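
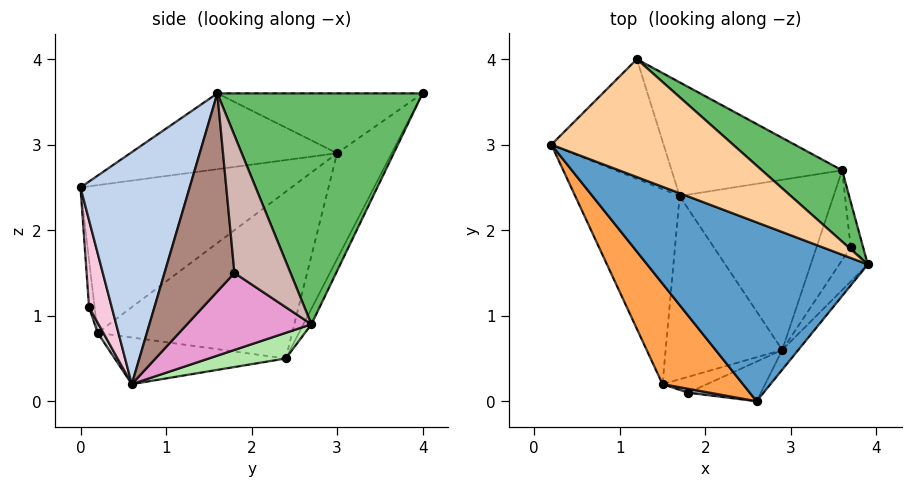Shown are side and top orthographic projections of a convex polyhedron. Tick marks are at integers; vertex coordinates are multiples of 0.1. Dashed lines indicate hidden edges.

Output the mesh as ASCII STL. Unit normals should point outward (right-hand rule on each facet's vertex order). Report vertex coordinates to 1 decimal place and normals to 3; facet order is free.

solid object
 facet normal -0.303 -0.360 0.882
  outer loop
   vertex 2.6 0.0 2.5
   vertex 3.9 1.6 3.6
   vertex 0.2 3.0 2.9
  endloop
 endfacet
 facet normal 0.793 -0.607 -0.055
  outer loop
   vertex 2.9 0.6 0.2
   vertex 3.9 1.6 3.6
   vertex 2.6 0.0 2.5
  endloop
 endfacet
 facet normal -0.697 -0.608 0.380
  outer loop
   vertex 1.5 0.2 0.8
   vertex 2.6 0.0 2.5
   vertex 0.2 3.0 2.9
  endloop
 endfacet
 facet normal -0.295 -0.332 0.896
  outer loop
   vertex 1.2 4.0 3.6
   vertex 0.2 3.0 2.9
   vertex 3.9 1.6 3.6
  endloop
 endfacet
 facet normal 0.647 0.728 0.225
  outer loop
   vertex 1.2 4.0 3.6
   vertex 3.9 1.6 3.6
   vertex 3.6 2.7 0.9
  endloop
 endfacet
 facet normal 0.159 0.264 -0.951
  outer loop
   vertex 1.7 2.4 0.5
   vertex 3.6 2.7 0.9
   vertex 2.9 0.6 0.2
  endloop
 endfacet
 facet normal -0.847 0.005 -0.531
  outer loop
   vertex 1.7 2.4 0.5
   vertex 1.5 0.2 0.8
   vertex 0.2 3.0 2.9
  endloop
 endfacet
 facet normal -0.370 -0.092 -0.925
  outer loop
   vertex 1.7 2.4 0.5
   vertex 2.9 0.6 0.2
   vertex 1.5 0.2 0.8
  endloop
 endfacet
 facet normal -0.440 0.767 -0.467
  outer loop
   vertex 1.7 2.4 0.5
   vertex 0.2 3.0 2.9
   vertex 1.2 4.0 3.6
  endloop
 endfacet
 facet normal -0.042 0.885 -0.464
  outer loop
   vertex 1.7 2.4 0.5
   vertex 1.2 4.0 3.6
   vertex 3.6 2.7 0.9
  endloop
 endfacet
 facet normal 0.883 -0.451 -0.127
  outer loop
   vertex 3.7 1.8 1.5
   vertex 3.9 1.6 3.6
   vertex 2.9 0.6 0.2
  endloop
 endfacet
 facet normal 0.995 0.051 -0.090
  outer loop
   vertex 3.7 1.8 1.5
   vertex 3.6 2.7 0.9
   vertex 3.9 1.6 3.6
  endloop
 endfacet
 facet normal 0.901 -0.167 -0.400
  outer loop
   vertex 3.7 1.8 1.5
   vertex 2.9 0.6 0.2
   vertex 3.6 2.7 0.9
  endloop
 endfacet
 facet normal 0.255 -0.943 -0.213
  outer loop
   vertex 1.8 0.1 1.1
   vertex 2.9 0.6 0.2
   vertex 2.6 0.0 2.5
  endloop
 endfacet
 facet normal -0.507 -0.830 0.231
  outer loop
   vertex 1.8 0.1 1.1
   vertex 2.6 0.0 2.5
   vertex 1.5 0.2 0.8
  endloop
 endfacet
 facet normal 0.091 -0.914 -0.396
  outer loop
   vertex 1.8 0.1 1.1
   vertex 1.5 0.2 0.8
   vertex 2.9 0.6 0.2
  endloop
 endfacet
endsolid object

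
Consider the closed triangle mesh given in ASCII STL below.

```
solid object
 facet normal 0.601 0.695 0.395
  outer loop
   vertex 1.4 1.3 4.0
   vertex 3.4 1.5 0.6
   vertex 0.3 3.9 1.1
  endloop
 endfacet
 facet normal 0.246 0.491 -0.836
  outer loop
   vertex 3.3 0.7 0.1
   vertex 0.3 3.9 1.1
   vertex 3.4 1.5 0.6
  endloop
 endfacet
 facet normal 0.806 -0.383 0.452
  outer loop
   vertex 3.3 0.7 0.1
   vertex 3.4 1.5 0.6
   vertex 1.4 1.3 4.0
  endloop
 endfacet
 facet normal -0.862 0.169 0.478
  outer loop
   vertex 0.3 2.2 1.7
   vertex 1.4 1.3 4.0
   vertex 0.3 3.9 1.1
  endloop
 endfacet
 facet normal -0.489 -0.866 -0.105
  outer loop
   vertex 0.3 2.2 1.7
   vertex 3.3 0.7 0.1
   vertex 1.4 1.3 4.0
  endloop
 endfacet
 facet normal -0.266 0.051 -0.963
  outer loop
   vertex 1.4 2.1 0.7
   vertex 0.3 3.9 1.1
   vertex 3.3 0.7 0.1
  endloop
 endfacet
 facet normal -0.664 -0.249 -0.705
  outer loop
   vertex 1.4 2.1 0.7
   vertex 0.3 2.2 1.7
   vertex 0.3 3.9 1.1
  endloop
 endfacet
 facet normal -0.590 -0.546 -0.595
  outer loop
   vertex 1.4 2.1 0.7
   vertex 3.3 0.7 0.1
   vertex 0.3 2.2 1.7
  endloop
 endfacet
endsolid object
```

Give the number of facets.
8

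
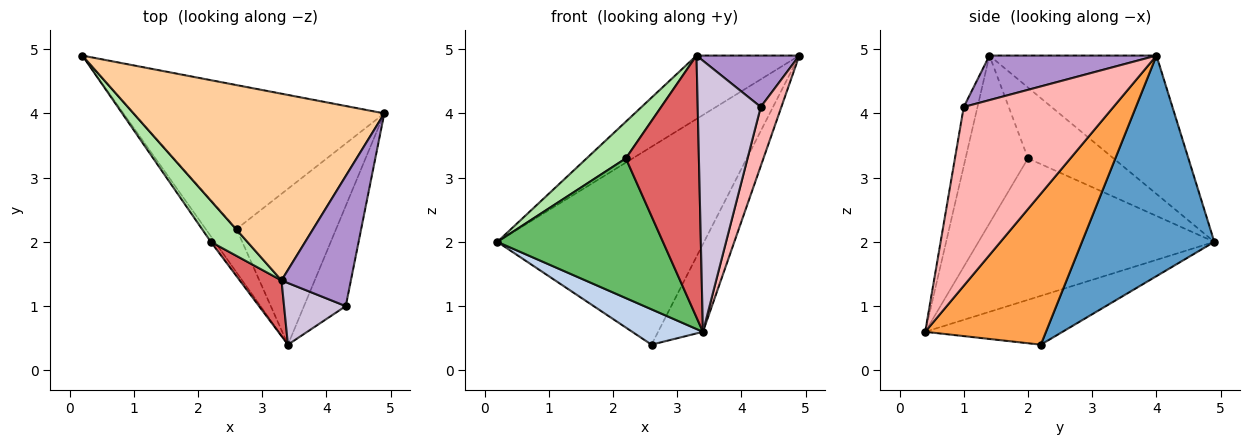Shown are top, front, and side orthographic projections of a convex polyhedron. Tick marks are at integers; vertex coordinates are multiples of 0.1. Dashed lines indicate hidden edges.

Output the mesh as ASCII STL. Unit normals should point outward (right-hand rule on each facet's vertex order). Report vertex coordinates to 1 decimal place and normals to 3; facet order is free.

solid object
 facet normal 0.460 0.718 -0.522
  outer loop
   vertex 2.6 2.2 0.4
   vertex 0.2 4.9 2.0
   vertex 4.9 4.0 4.9
  endloop
 endfacet
 facet normal -0.775 -0.399 -0.490
  outer loop
   vertex 2.6 2.2 0.4
   vertex 3.4 0.4 0.6
   vertex 0.2 4.9 2.0
  endloop
 endfacet
 facet normal 0.797 0.296 -0.526
  outer loop
   vertex 2.6 2.2 0.4
   vertex 4.9 4.0 4.9
   vertex 3.4 0.4 0.6
  endloop
 endfacet
 facet normal -0.463 0.285 0.839
  outer loop
   vertex 3.3 1.4 4.9
   vertex 4.9 4.0 4.9
   vertex 0.2 4.9 2.0
  endloop
 endfacet
 facet normal -0.818 -0.575 -0.023
  outer loop
   vertex 2.2 2.0 3.3
   vertex 0.2 4.9 2.0
   vertex 3.4 0.4 0.6
  endloop
 endfacet
 facet normal -0.823 -0.377 0.424
  outer loop
   vertex 2.2 2.0 3.3
   vertex 3.3 1.4 4.9
   vertex 0.2 4.9 2.0
  endloop
 endfacet
 facet normal -0.641 -0.750 0.160
  outer loop
   vertex 2.2 2.0 3.3
   vertex 3.4 0.4 0.6
   vertex 3.3 1.4 4.9
  endloop
 endfacet
 facet normal 0.965 -0.133 -0.225
  outer loop
   vertex 4.3 1.0 4.1
   vertex 3.4 0.4 0.6
   vertex 4.9 4.0 4.9
  endloop
 endfacet
 facet normal 0.513 -0.315 0.799
  outer loop
   vertex 4.3 1.0 4.1
   vertex 4.9 4.0 4.9
   vertex 3.3 1.4 4.9
  endloop
 endfacet
 facet normal -0.208 -0.954 0.217
  outer loop
   vertex 4.3 1.0 4.1
   vertex 3.3 1.4 4.9
   vertex 3.4 0.4 0.6
  endloop
 endfacet
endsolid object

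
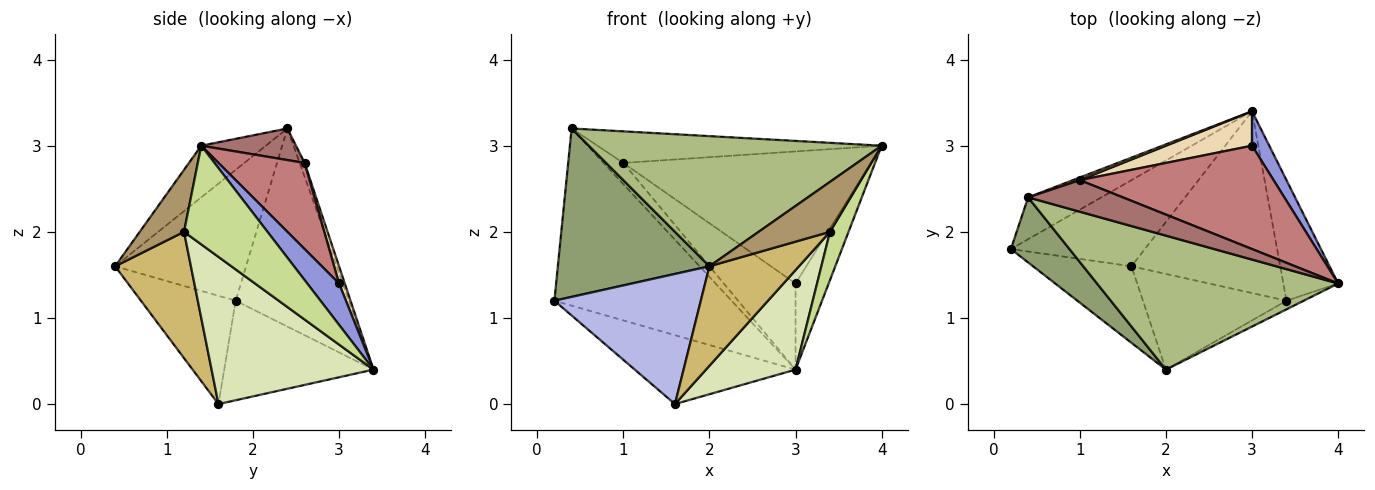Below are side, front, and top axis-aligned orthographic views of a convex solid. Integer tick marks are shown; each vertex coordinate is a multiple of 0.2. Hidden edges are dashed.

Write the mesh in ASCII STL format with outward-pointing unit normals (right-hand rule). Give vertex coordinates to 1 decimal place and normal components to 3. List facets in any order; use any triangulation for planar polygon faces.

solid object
 facet normal -0.528 0.826 -0.195
  outer loop
   vertex 0.4 2.4 3.2
   vertex 3.0 3.4 0.4
   vertex 0.2 1.8 1.2
  endloop
 endfacet
 facet normal -0.502 0.540 -0.675
  outer loop
   vertex 1.6 1.6 0.0
   vertex 0.2 1.8 1.2
   vertex 3.0 3.4 0.4
  endloop
 endfacet
 facet normal 0.665 0.693 0.277
  outer loop
   vertex 3.0 3.0 1.4
   vertex 4.0 1.4 3.0
   vertex 3.0 3.4 0.4
  endloop
 endfacet
 facet normal -0.487 -0.753 -0.443
  outer loop
   vertex 2.0 0.4 1.6
   vertex 0.2 1.8 1.2
   vertex 1.6 1.6 0.0
  endloop
 endfacet
 facet normal -0.627 -0.726 0.281
  outer loop
   vertex 2.0 0.4 1.6
   vertex 0.4 2.4 3.2
   vertex 0.2 1.8 1.2
  endloop
 endfacet
 facet normal -0.152 -0.689 0.709
  outer loop
   vertex 2.0 0.4 1.6
   vertex 4.0 1.4 3.0
   vertex 0.4 2.4 3.2
  endloop
 endfacet
 facet normal 0.858 -0.191 -0.477
  outer loop
   vertex 3.4 1.2 2.0
   vertex 3.0 3.4 0.4
   vertex 4.0 1.4 3.0
  endloop
 endfacet
 facet normal 0.655 -0.363 -0.662
  outer loop
   vertex 3.4 1.2 2.0
   vertex 1.6 1.6 0.0
   vertex 3.0 3.4 0.4
  endloop
 endfacet
 facet normal 0.522 -0.841 -0.145
  outer loop
   vertex 3.4 1.2 2.0
   vertex 4.0 1.4 3.0
   vertex 2.0 0.4 1.6
  endloop
 endfacet
 facet normal 0.521 -0.615 -0.592
  outer loop
   vertex 3.4 1.2 2.0
   vertex 2.0 0.4 1.6
   vertex 1.6 1.6 0.0
  endloop
 endfacet
 facet normal -0.241 0.963 0.120
  outer loop
   vertex 1.0 2.6 2.8
   vertex 3.0 3.4 0.4
   vertex 0.4 2.4 3.2
  endloop
 endfacet
 facet normal 0.074 0.926 0.370
  outer loop
   vertex 1.0 2.6 2.8
   vertex 3.0 3.0 1.4
   vertex 3.0 3.4 0.4
  endloop
 endfacet
 facet normal 0.229 0.688 0.688
  outer loop
   vertex 1.0 2.6 2.8
   vertex 0.4 2.4 3.2
   vertex 4.0 1.4 3.0
  endloop
 endfacet
 facet normal 0.264 0.760 0.594
  outer loop
   vertex 1.0 2.6 2.8
   vertex 4.0 1.4 3.0
   vertex 3.0 3.0 1.4
  endloop
 endfacet
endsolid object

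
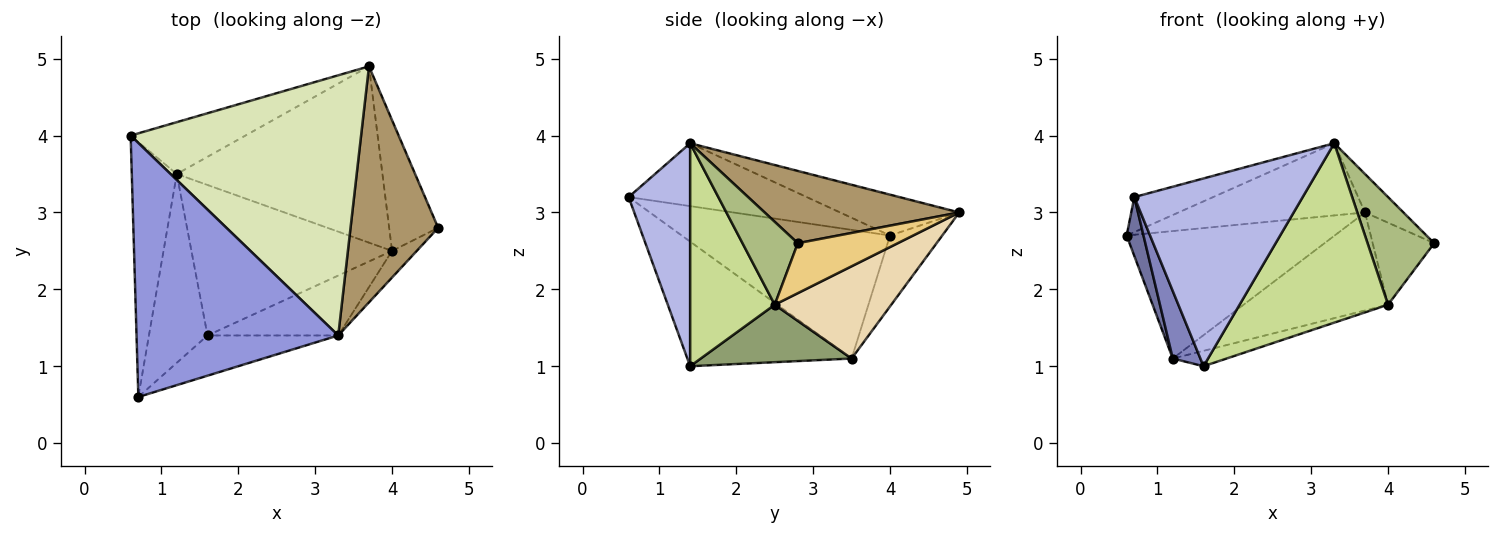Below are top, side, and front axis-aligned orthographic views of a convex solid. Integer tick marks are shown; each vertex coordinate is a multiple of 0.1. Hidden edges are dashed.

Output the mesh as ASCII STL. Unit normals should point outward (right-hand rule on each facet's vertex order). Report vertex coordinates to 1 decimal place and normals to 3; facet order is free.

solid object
 facet normal -0.941 -0.076 -0.329
  outer loop
   vertex 1.2 3.5 1.1
   vertex 0.7 0.6 3.2
   vertex 0.6 4.0 2.7
  endloop
 endfacet
 facet normal -0.895 -0.150 -0.421
  outer loop
   vertex 1.2 3.5 1.1
   vertex 1.6 1.4 1.0
   vertex 0.7 0.6 3.2
  endloop
 endfacet
 facet normal -0.295 0.131 0.947
  outer loop
   vertex 3.3 1.4 3.9
   vertex 0.6 4.0 2.7
   vertex 0.7 0.6 3.2
  endloop
 endfacet
 facet normal 0.336 -0.921 -0.197
  outer loop
   vertex 3.3 1.4 3.9
   vertex 0.7 0.6 3.2
   vertex 1.6 1.4 1.0
  endloop
 endfacet
 facet normal 0.274 0.098 -0.957
  outer loop
   vertex 4.0 2.5 1.8
   vertex 1.6 1.4 1.0
   vertex 1.2 3.5 1.1
  endloop
 endfacet
 facet normal 0.627 -0.756 -0.187
  outer loop
   vertex 4.0 2.5 1.8
   vertex 4.6 2.8 2.6
   vertex 3.3 1.4 3.9
  endloop
 endfacet
 facet normal 0.475 -0.834 -0.279
  outer loop
   vertex 4.0 2.5 1.8
   vertex 3.3 1.4 3.9
   vertex 1.6 1.4 1.0
  endloop
 endfacet
 facet normal -0.168 0.263 0.950
  outer loop
   vertex 3.7 4.9 3.0
   vertex 0.6 4.0 2.7
   vertex 3.3 1.4 3.9
  endloop
 endfacet
 facet normal 0.631 0.125 0.766
  outer loop
   vertex 3.7 4.9 3.0
   vertex 3.3 1.4 3.9
   vertex 4.6 2.8 2.6
  endloop
 endfacet
 facet normal -0.226 0.902 -0.367
  outer loop
   vertex 3.7 4.9 3.0
   vertex 1.2 3.5 1.1
   vertex 0.6 4.0 2.7
  endloop
 endfacet
 facet normal 0.654 0.402 -0.641
  outer loop
   vertex 3.7 4.9 3.0
   vertex 4.6 2.8 2.6
   vertex 4.0 2.5 1.8
  endloop
 endfacet
 facet normal 0.365 0.452 -0.814
  outer loop
   vertex 3.7 4.9 3.0
   vertex 4.0 2.5 1.8
   vertex 1.2 3.5 1.1
  endloop
 endfacet
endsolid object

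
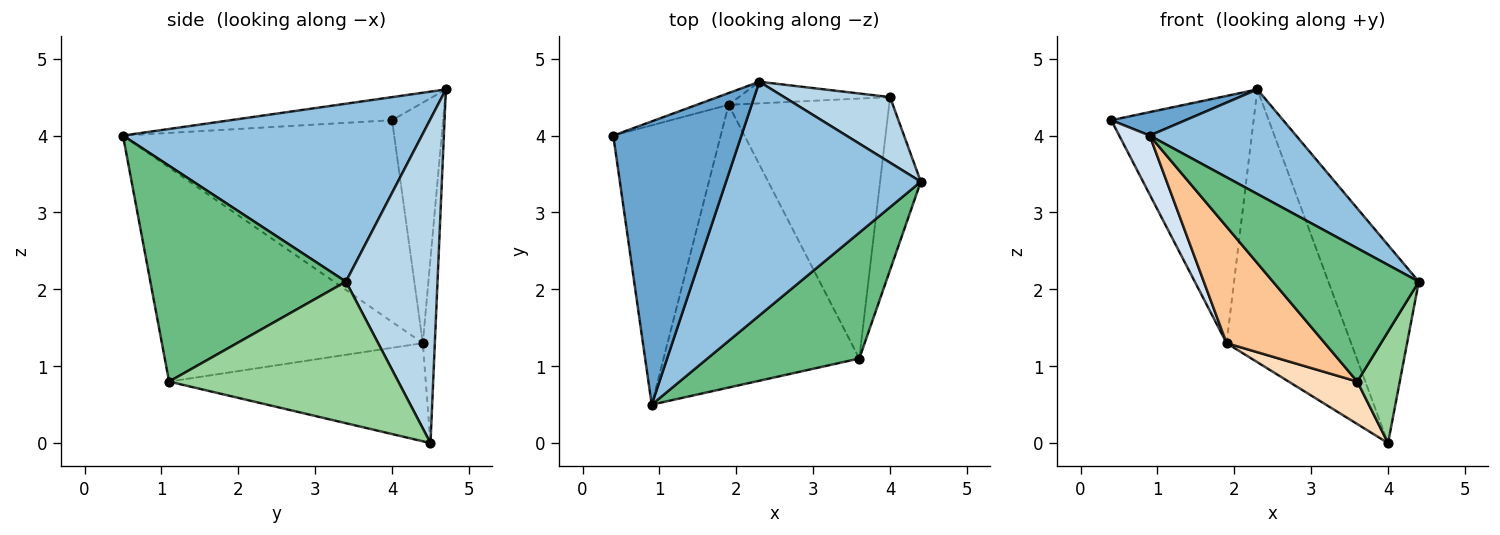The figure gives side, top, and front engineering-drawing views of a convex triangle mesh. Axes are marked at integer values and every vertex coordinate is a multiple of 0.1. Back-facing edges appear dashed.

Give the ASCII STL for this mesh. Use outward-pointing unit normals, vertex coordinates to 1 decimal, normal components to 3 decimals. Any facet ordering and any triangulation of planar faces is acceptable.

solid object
 facet normal -0.177 -0.081 0.981
  outer loop
   vertex 2.3 4.7 4.6
   vertex 0.4 4.0 4.2
   vertex 0.9 0.5 4.0
  endloop
 endfacet
 facet normal 0.640 -0.314 0.701
  outer loop
   vertex 2.3 4.7 4.6
   vertex 0.9 0.5 4.0
   vertex 4.4 3.4 2.1
  endloop
 endfacet
 facet normal 0.693 0.684 0.226
  outer loop
   vertex 2.3 4.7 4.6
   vertex 4.4 3.4 2.1
   vertex 4.0 4.5 0.0
  endloop
 endfacet
 facet normal -0.878 -0.099 -0.468
  outer loop
   vertex 1.9 4.4 1.3
   vertex 0.9 0.5 4.0
   vertex 0.4 4.0 4.2
  endloop
 endfacet
 facet normal -0.337 0.940 -0.045
  outer loop
   vertex 1.9 4.4 1.3
   vertex 0.4 4.0 4.2
   vertex 2.3 4.7 4.6
  endloop
 endfacet
 facet normal -0.096 0.992 -0.079
  outer loop
   vertex 1.9 4.4 1.3
   vertex 2.3 4.7 4.6
   vertex 4.0 4.5 0.0
  endloop
 endfacet
 facet normal -0.711 -0.268 -0.650
  outer loop
   vertex 3.6 1.1 0.8
   vertex 0.9 0.5 4.0
   vertex 1.9 4.4 1.3
  endloop
 endfacet
 facet normal -0.517 -0.138 -0.845
  outer loop
   vertex 3.6 1.1 0.8
   vertex 1.9 4.4 1.3
   vertex 4.0 4.5 0.0
  endloop
 endfacet
 facet normal 0.698 -0.521 0.491
  outer loop
   vertex 3.6 1.1 0.8
   vertex 4.4 3.4 2.1
   vertex 0.9 0.5 4.0
  endloop
 endfacet
 facet normal 0.946 -0.175 -0.272
  outer loop
   vertex 3.6 1.1 0.8
   vertex 4.0 4.5 0.0
   vertex 4.4 3.4 2.1
  endloop
 endfacet
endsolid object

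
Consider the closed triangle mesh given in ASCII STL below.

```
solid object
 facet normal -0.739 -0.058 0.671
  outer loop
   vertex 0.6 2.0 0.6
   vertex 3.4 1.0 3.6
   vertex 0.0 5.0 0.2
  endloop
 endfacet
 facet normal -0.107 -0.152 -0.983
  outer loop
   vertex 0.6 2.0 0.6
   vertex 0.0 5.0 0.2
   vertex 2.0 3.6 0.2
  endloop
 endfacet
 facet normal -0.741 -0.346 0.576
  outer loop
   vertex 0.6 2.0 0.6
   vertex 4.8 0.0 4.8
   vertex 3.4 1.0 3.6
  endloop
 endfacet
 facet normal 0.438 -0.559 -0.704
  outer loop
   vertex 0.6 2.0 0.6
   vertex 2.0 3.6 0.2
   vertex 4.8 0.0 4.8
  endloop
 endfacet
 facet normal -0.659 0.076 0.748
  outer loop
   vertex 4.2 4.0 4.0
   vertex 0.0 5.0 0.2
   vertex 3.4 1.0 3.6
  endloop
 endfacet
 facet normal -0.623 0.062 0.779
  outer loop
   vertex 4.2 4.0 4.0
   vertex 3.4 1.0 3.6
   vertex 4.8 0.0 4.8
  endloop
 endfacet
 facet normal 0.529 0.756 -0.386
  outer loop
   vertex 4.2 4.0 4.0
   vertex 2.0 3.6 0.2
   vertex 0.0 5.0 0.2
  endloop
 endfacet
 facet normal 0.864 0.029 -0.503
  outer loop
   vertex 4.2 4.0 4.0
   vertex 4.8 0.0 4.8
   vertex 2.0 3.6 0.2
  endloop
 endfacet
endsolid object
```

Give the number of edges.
12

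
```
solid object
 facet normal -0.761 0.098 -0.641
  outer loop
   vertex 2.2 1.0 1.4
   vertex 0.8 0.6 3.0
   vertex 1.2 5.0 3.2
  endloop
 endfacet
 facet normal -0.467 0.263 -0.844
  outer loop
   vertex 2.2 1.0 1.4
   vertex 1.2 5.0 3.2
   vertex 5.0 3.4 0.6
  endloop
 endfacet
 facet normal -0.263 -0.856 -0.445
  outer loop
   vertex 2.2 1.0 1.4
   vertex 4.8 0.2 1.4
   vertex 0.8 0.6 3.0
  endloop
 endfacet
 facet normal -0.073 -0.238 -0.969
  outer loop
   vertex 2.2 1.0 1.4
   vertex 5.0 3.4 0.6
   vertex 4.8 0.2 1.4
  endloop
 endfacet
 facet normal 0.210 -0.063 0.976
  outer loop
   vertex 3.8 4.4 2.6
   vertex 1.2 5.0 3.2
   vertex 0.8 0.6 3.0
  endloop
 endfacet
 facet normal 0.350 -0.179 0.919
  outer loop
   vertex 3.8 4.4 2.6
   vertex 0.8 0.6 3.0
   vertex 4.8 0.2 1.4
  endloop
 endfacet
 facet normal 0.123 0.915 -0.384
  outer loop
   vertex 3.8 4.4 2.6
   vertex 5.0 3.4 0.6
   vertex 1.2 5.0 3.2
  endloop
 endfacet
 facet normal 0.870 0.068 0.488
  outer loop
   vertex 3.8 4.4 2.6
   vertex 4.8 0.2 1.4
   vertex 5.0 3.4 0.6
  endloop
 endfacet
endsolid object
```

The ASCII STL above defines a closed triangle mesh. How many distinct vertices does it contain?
6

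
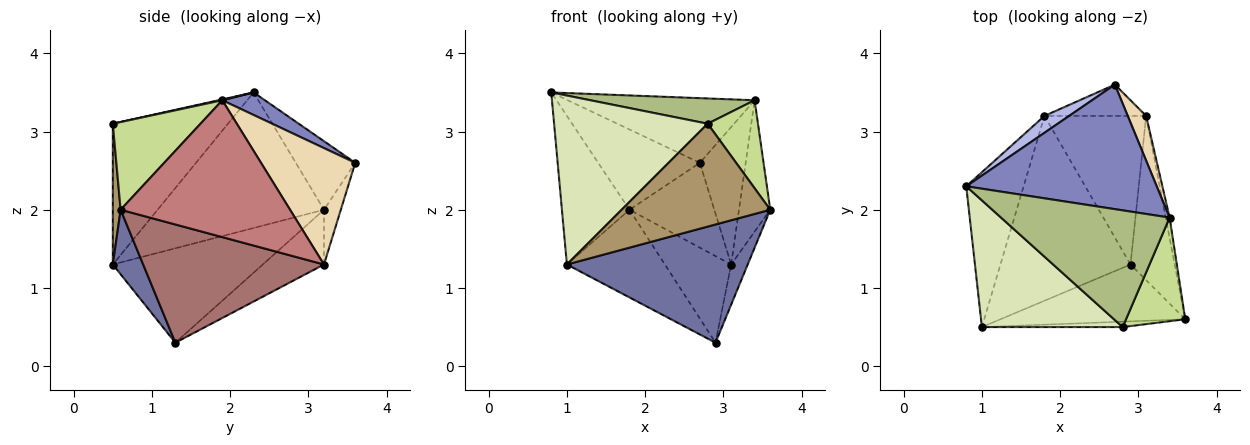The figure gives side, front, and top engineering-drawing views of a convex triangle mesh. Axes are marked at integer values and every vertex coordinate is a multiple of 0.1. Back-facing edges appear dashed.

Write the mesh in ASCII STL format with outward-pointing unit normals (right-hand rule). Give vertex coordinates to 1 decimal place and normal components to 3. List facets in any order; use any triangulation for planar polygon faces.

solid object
 facet normal 0.150 -0.891 -0.429
  outer loop
   vertex 1.0 0.5 1.3
   vertex 2.9 1.3 0.3
   vertex 3.6 0.6 2.0
  endloop
 endfacet
 facet normal 0.104 0.458 0.883
  outer loop
   vertex 3.4 1.9 3.4
   vertex 2.7 3.6 2.6
   vertex 0.8 2.3 3.5
  endloop
 endfacet
 facet normal -0.549 0.358 -0.755
  outer loop
   vertex 1.8 3.2 2.0
   vertex 2.9 1.3 0.3
   vertex 1.0 0.5 1.3
  endloop
 endfacet
 facet normal -0.497 0.849 0.179
  outer loop
   vertex 1.8 3.2 2.0
   vertex 0.8 2.3 3.5
   vertex 2.7 3.6 2.6
  endloop
 endfacet
 facet normal -0.863 0.350 -0.365
  outer loop
   vertex 1.8 3.2 2.0
   vertex 1.0 0.5 1.3
   vertex 0.8 2.3 3.5
  endloop
 endfacet
 facet normal 0.005 -0.212 0.977
  outer loop
   vertex 2.8 0.5 3.1
   vertex 3.4 1.9 3.4
   vertex 0.8 2.3 3.5
  endloop
 endfacet
 facet normal 0.749 -0.429 0.505
  outer loop
   vertex 2.8 0.5 3.1
   vertex 3.6 0.6 2.0
   vertex 3.4 1.9 3.4
  endloop
 endfacet
 facet normal -0.514 -0.686 0.514
  outer loop
   vertex 2.8 0.5 3.1
   vertex 0.8 2.3 3.5
   vertex 1.0 0.5 1.3
  endloop
 endfacet
 facet normal 0.052 -0.997 -0.052
  outer loop
   vertex 2.8 0.5 3.1
   vertex 1.0 0.5 1.3
   vertex 3.6 0.6 2.0
  endloop
 endfacet
 facet normal -0.183 0.922 -0.340
  outer loop
   vertex 3.1 3.2 1.3
   vertex 1.8 3.2 2.0
   vertex 2.7 3.6 2.6
  endloop
 endfacet
 facet normal -0.422 0.457 -0.783
  outer loop
   vertex 3.1 3.2 1.3
   vertex 2.9 1.3 0.3
   vertex 1.8 3.2 2.0
  endloop
 endfacet
 facet normal 0.890 0.433 0.141
  outer loop
   vertex 3.1 3.2 1.3
   vertex 2.7 3.6 2.6
   vertex 3.4 1.9 3.4
  endloop
 endfacet
 facet normal 0.933 0.085 -0.349
  outer loop
   vertex 3.1 3.2 1.3
   vertex 3.6 0.6 2.0
   vertex 2.9 1.3 0.3
  endloop
 endfacet
 facet normal 0.983 0.181 -0.028
  outer loop
   vertex 3.1 3.2 1.3
   vertex 3.4 1.9 3.4
   vertex 3.6 0.6 2.0
  endloop
 endfacet
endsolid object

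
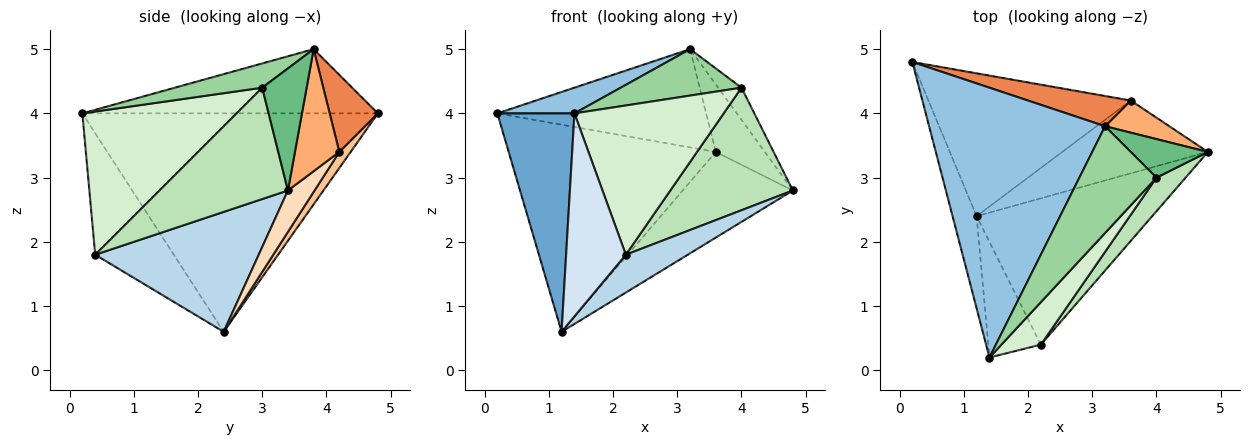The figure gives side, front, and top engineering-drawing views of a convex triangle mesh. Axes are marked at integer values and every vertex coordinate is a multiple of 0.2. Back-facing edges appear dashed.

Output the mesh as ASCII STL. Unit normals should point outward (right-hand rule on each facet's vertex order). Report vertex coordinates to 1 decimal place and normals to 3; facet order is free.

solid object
 facet normal -0.962 -0.251 -0.106
  outer loop
   vertex 1.2 2.4 0.6
   vertex 1.4 0.2 4.0
   vertex 0.2 4.8 4.0
  endloop
 endfacet
 facet normal -0.342 -0.089 0.936
  outer loop
   vertex 3.2 3.8 5.0
   vertex 0.2 4.8 4.0
   vertex 1.4 0.2 4.0
  endloop
 endfacet
 facet normal 0.552 -0.209 -0.808
  outer loop
   vertex 2.2 0.4 1.8
   vertex 1.2 2.4 0.6
   vertex 4.8 3.4 2.8
  endloop
 endfacet
 facet normal -0.753 -0.572 -0.326
  outer loop
   vertex 2.2 0.4 1.8
   vertex 1.4 0.2 4.0
   vertex 1.2 2.4 0.6
  endloop
 endfacet
 facet normal 0.215 0.933 0.287
  outer loop
   vertex 3.6 4.2 3.4
   vertex 0.2 4.8 4.0
   vertex 3.2 3.8 5.0
  endloop
 endfacet
 facet normal 0.633 0.699 0.333
  outer loop
   vertex 3.6 4.2 3.4
   vertex 3.2 3.8 5.0
   vertex 4.8 3.4 2.8
  endloop
 endfacet
 facet normal 0.045 0.822 -0.567
  outer loop
   vertex 3.6 4.2 3.4
   vertex 1.2 2.4 0.6
   vertex 0.2 4.8 4.0
  endloop
 endfacet
 facet normal 0.181 0.749 -0.637
  outer loop
   vertex 3.6 4.2 3.4
   vertex 4.8 3.4 2.8
   vertex 1.2 2.4 0.6
  endloop
 endfacet
 facet normal 0.772 0.407 0.488
  outer loop
   vertex 4.0 3.0 4.4
   vertex 4.8 3.4 2.8
   vertex 3.2 3.8 5.0
  endloop
 endfacet
 facet normal 0.277 -0.383 0.881
  outer loop
   vertex 4.0 3.0 4.4
   vertex 3.2 3.8 5.0
   vertex 1.4 0.2 4.0
  endloop
 endfacet
 facet normal 0.711 -0.678 0.186
  outer loop
   vertex 4.0 3.0 4.4
   vertex 2.2 0.4 1.8
   vertex 4.8 3.4 2.8
  endloop
 endfacet
 facet normal 0.705 -0.682 0.194
  outer loop
   vertex 4.0 3.0 4.4
   vertex 1.4 0.2 4.0
   vertex 2.2 0.4 1.8
  endloop
 endfacet
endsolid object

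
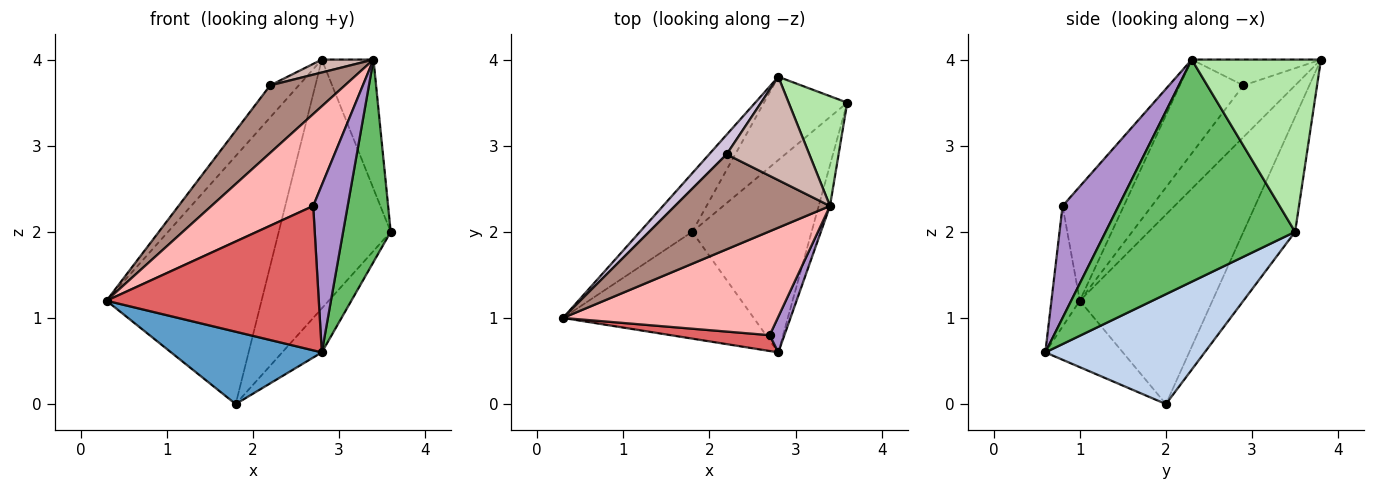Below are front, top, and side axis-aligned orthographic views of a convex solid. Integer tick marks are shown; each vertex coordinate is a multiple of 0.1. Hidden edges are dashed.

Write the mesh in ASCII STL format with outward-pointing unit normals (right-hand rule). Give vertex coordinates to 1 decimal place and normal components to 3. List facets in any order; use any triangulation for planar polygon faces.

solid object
 facet normal -0.277 -0.539 -0.795
  outer loop
   vertex 1.8 2.0 0.0
   vertex 2.8 0.6 0.6
   vertex 0.3 1.0 1.2
  endloop
 endfacet
 facet normal 0.668 0.166 -0.726
  outer loop
   vertex 1.8 2.0 0.0
   vertex 3.6 3.5 2.0
   vertex 2.8 0.6 0.6
  endloop
 endfacet
 facet normal -0.640 0.748 -0.177
  outer loop
   vertex 1.8 2.0 0.0
   vertex 0.3 1.0 1.2
   vertex 2.8 3.8 4.0
  endloop
 endfacet
 facet normal -0.401 0.869 -0.291
  outer loop
   vertex 1.8 2.0 0.0
   vertex 2.8 3.8 4.0
   vertex 3.6 3.5 2.0
  endloop
 endfacet
 facet normal 0.969 -0.243 -0.049
  outer loop
   vertex 3.4 2.3 4.0
   vertex 2.8 0.6 0.6
   vertex 3.6 3.5 2.0
  endloop
 endfacet
 facet normal 0.885 0.354 0.301
  outer loop
   vertex 3.4 2.3 4.0
   vertex 3.6 3.5 2.0
   vertex 2.8 3.8 4.0
  endloop
 endfacet
 facet normal -0.132 -0.985 0.108
  outer loop
   vertex 2.7 0.8 2.3
   vertex 0.3 1.0 1.2
   vertex 2.8 0.6 0.6
  endloop
 endfacet
 facet normal -0.370 -0.616 0.696
  outer loop
   vertex 2.7 0.8 2.3
   vertex 3.4 2.3 4.0
   vertex 0.3 1.0 1.2
  endloop
 endfacet
 facet normal 0.846 -0.521 0.111
  outer loop
   vertex 2.7 0.8 2.3
   vertex 2.8 0.6 0.6
   vertex 3.4 2.3 4.0
  endloop
 endfacet
 facet normal -0.839 0.464 0.285
  outer loop
   vertex 2.2 2.9 3.7
   vertex 2.8 3.8 4.0
   vertex 0.3 1.0 1.2
  endloop
 endfacet
 facet normal -0.442 -0.519 0.731
  outer loop
   vertex 2.2 2.9 3.7
   vertex 0.3 1.0 1.2
   vertex 3.4 2.3 4.0
  endloop
 endfacet
 facet normal -0.296 -0.118 0.948
  outer loop
   vertex 2.2 2.9 3.7
   vertex 3.4 2.3 4.0
   vertex 2.8 3.8 4.0
  endloop
 endfacet
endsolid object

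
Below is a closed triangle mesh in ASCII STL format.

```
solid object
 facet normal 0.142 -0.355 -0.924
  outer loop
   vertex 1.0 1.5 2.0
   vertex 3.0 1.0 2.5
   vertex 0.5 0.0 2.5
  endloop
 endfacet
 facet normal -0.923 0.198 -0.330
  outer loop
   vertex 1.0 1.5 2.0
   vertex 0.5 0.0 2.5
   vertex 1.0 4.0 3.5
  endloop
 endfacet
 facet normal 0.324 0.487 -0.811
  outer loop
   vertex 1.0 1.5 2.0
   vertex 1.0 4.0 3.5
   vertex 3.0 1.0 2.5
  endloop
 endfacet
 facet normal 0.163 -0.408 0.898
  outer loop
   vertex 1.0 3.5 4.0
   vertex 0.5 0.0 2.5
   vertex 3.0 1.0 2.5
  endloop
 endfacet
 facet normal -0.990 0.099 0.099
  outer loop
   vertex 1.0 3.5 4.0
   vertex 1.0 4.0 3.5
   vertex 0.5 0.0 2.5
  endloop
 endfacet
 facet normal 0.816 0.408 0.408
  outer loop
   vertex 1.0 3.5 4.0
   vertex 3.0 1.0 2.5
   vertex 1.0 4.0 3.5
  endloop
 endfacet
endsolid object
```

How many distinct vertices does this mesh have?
5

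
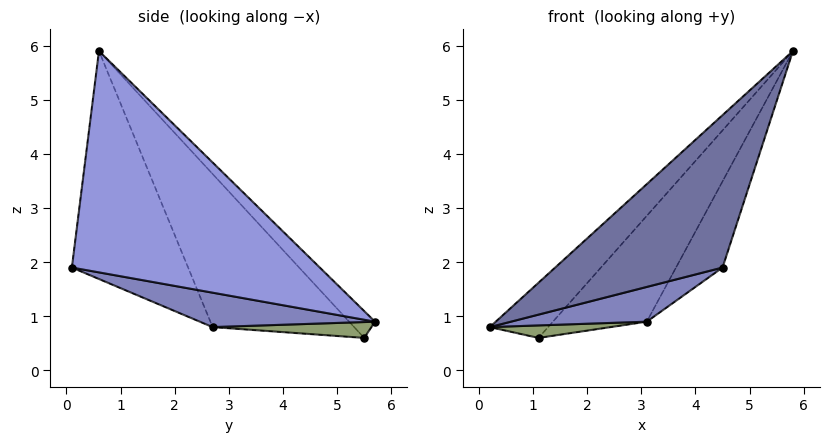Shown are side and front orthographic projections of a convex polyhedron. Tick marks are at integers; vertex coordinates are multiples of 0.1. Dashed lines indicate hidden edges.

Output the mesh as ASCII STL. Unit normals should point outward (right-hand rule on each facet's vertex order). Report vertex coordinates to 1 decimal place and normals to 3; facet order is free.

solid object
 facet normal -0.548 -0.789 0.277
  outer loop
   vertex 4.5 0.1 1.9
   vertex 5.8 0.6 5.9
   vertex 0.2 2.7 0.8
  endloop
 endfacet
 facet normal 0.170 -0.132 -0.977
  outer loop
   vertex 4.5 0.1 1.9
   vertex 0.2 2.7 0.8
   vertex 3.1 5.7 0.9
  endloop
 endfacet
 facet normal 0.930 0.175 -0.324
  outer loop
   vertex 4.5 0.1 1.9
   vertex 3.1 5.7 0.9
   vertex 5.8 0.6 5.9
  endloop
 endfacet
 facet normal -0.600 0.247 0.761
  outer loop
   vertex 1.1 5.5 0.6
   vertex 0.2 2.7 0.8
   vertex 5.8 0.6 5.9
  endloop
 endfacet
 facet normal 0.159 -0.121 -0.980
  outer loop
   vertex 1.1 5.5 0.6
   vertex 3.1 5.7 0.9
   vertex 0.2 2.7 0.8
  endloop
 endfacet
 facet normal -0.176 0.640 0.748
  outer loop
   vertex 1.1 5.5 0.6
   vertex 5.8 0.6 5.9
   vertex 3.1 5.7 0.9
  endloop
 endfacet
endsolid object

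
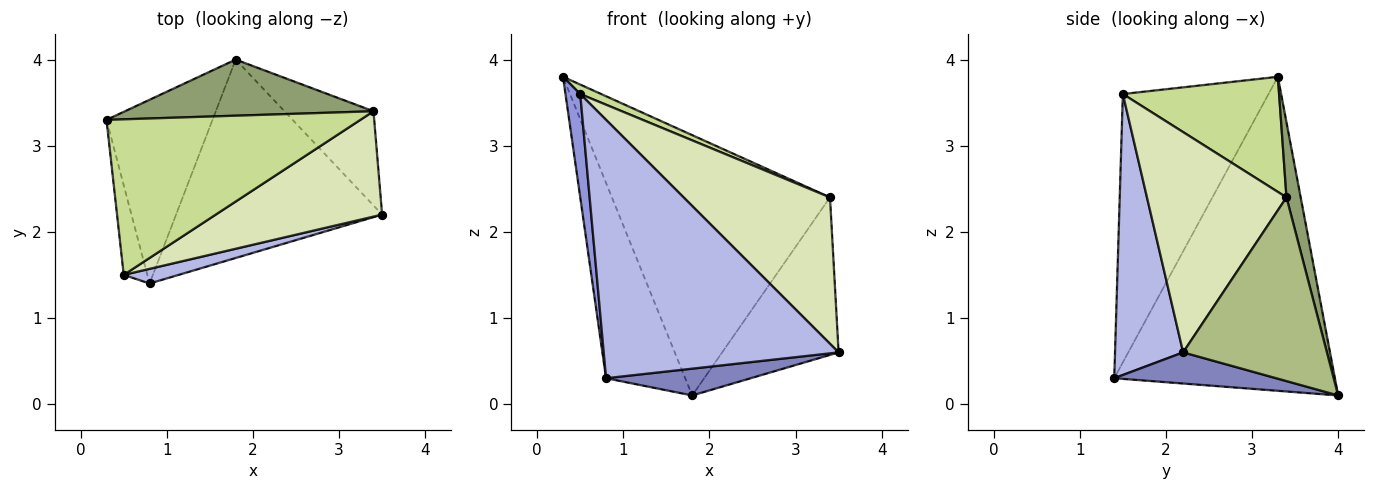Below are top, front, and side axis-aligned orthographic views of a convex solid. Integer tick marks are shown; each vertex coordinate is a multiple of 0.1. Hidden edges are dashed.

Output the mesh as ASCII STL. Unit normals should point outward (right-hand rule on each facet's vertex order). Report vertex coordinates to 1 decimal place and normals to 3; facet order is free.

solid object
 facet normal -0.897 0.322 -0.303
  outer loop
   vertex 1.8 4.0 0.1
   vertex 0.8 1.4 0.3
   vertex 0.3 3.3 3.8
  endloop
 endfacet
 facet normal 0.148 -0.132 -0.980
  outer loop
   vertex 1.8 4.0 0.1
   vertex 3.5 2.2 0.6
   vertex 0.8 1.4 0.3
  endloop
 endfacet
 facet normal -0.991 -0.100 -0.087
  outer loop
   vertex 0.5 1.5 3.6
   vertex 0.3 3.3 3.8
   vertex 0.8 1.4 0.3
  endloop
 endfacet
 facet normal 0.278 -0.959 0.054
  outer loop
   vertex 0.5 1.5 3.6
   vertex 0.8 1.4 0.3
   vertex 3.5 2.2 0.6
  endloop
 endfacet
 facet normal 0.064 0.976 0.210
  outer loop
   vertex 3.4 3.4 2.4
   vertex 1.8 4.0 0.1
   vertex 0.3 3.3 3.8
  endloop
 endfacet
 facet normal 0.727 0.589 -0.352
  outer loop
   vertex 3.4 3.4 2.4
   vertex 3.5 2.2 0.6
   vertex 1.8 4.0 0.1
  endloop
 endfacet
 facet normal 0.412 -0.055 0.909
  outer loop
   vertex 3.4 3.4 2.4
   vertex 0.3 3.3 3.8
   vertex 0.5 1.5 3.6
  endloop
 endfacet
 facet normal 0.612 -0.642 0.462
  outer loop
   vertex 3.4 3.4 2.4
   vertex 0.5 1.5 3.6
   vertex 3.5 2.2 0.6
  endloop
 endfacet
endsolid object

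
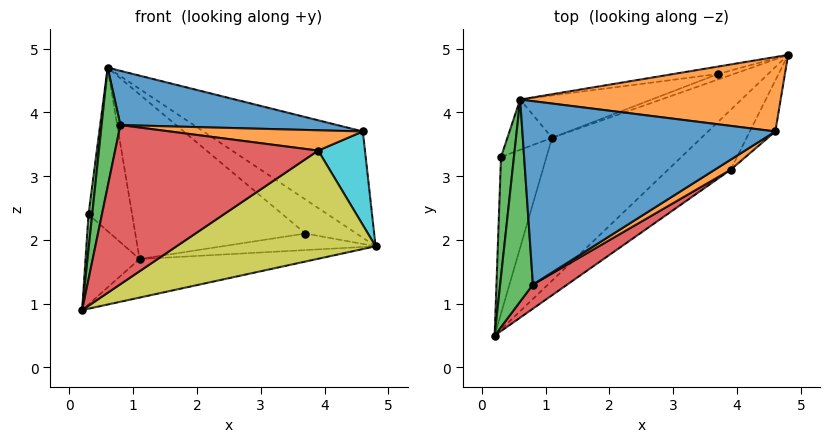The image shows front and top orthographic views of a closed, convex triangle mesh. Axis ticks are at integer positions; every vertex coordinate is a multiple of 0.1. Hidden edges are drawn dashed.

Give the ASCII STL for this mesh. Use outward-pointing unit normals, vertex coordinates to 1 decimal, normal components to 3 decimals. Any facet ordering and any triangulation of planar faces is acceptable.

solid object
 facet normal -0.039 0.260 -0.965
  outer loop
   vertex 1.1 3.6 1.7
   vertex 4.8 4.9 1.9
   vertex 0.2 0.5 0.9
  endloop
 endfacet
 facet normal 0.239 0.796 0.557
  outer loop
   vertex 4.6 3.7 3.7
   vertex 4.8 4.9 1.9
   vertex 0.6 4.2 4.7
  endloop
 endfacet
 facet normal -0.988 -0.043 0.146
  outer loop
   vertex 0.3 3.3 2.4
   vertex 0.2 0.5 0.9
   vertex 0.6 4.2 4.7
  endloop
 endfacet
 facet normal -0.687 0.362 -0.630
  outer loop
   vertex 0.3 3.3 2.4
   vertex 1.1 3.6 1.7
   vertex 0.2 0.5 0.9
  endloop
 endfacet
 facet normal -0.524 0.814 -0.250
  outer loop
   vertex 0.3 3.3 2.4
   vertex 0.6 4.2 4.7
   vertex 1.1 3.6 1.7
  endloop
 endfacet
 facet normal -0.292 0.934 -0.204
  outer loop
   vertex 3.7 4.6 2.1
   vertex 0.6 4.2 4.7
   vertex 4.8 4.9 1.9
  endloop
 endfacet
 facet normal -0.302 0.905 -0.302
  outer loop
   vertex 3.7 4.6 2.1
   vertex 4.8 4.9 1.9
   vertex 1.1 3.6 1.7
  endloop
 endfacet
 facet normal -0.317 0.919 -0.237
  outer loop
   vertex 3.7 4.6 2.1
   vertex 1.1 3.6 1.7
   vertex 0.6 4.2 4.7
  endloop
 endfacet
 facet normal 0.686 -0.637 -0.353
  outer loop
   vertex 3.9 3.1 3.4
   vertex 0.2 0.5 0.9
   vertex 4.8 4.9 1.9
  endloop
 endfacet
 facet normal 0.692 -0.634 -0.346
  outer loop
   vertex 3.9 3.1 3.4
   vertex 4.8 4.9 1.9
   vertex 4.6 3.7 3.7
  endloop
 endfacet
 facet normal 0.200 -0.278 0.940
  outer loop
   vertex 0.8 1.3 3.8
   vertex 4.6 3.7 3.7
   vertex 0.6 4.2 4.7
  endloop
 endfacet
 facet normal 0.500 -0.776 0.385
  outer loop
   vertex 0.8 1.3 3.8
   vertex 3.9 3.1 3.4
   vertex 4.6 3.7 3.7
  endloop
 endfacet
 facet normal -0.961 -0.140 0.237
  outer loop
   vertex 0.8 1.3 3.8
   vertex 0.6 4.2 4.7
   vertex 0.2 0.5 0.9
  endloop
 endfacet
 facet normal 0.510 -0.850 0.129
  outer loop
   vertex 0.8 1.3 3.8
   vertex 0.2 0.5 0.9
   vertex 3.9 3.1 3.4
  endloop
 endfacet
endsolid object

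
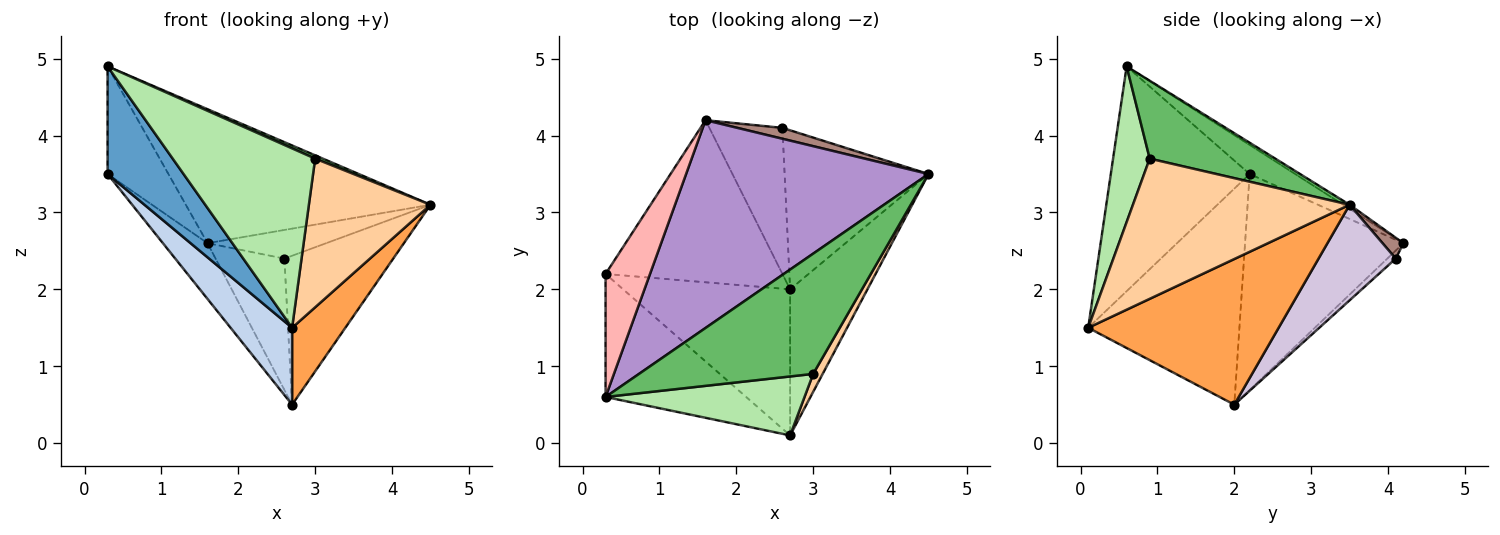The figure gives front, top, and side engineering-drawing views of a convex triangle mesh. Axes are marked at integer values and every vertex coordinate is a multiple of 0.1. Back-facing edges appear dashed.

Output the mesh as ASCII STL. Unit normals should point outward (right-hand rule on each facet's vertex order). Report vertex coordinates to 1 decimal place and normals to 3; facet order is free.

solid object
 facet normal -0.769 -0.421 -0.481
  outer loop
   vertex 0.3 0.6 4.9
   vertex 0.3 2.2 3.5
   vertex 2.7 0.1 1.5
  endloop
 endfacet
 facet normal -0.753 -0.306 -0.582
  outer loop
   vertex 2.7 2.0 0.5
   vertex 2.7 0.1 1.5
   vertex 0.3 2.2 3.5
  endloop
 endfacet
 facet normal 0.857 -0.240 -0.455
  outer loop
   vertex 2.7 2.0 0.5
   vertex 4.5 3.5 3.1
   vertex 2.7 0.1 1.5
  endloop
 endfacet
 facet normal 0.871 -0.489 0.059
  outer loop
   vertex 3.0 0.9 3.7
   vertex 2.7 0.1 1.5
   vertex 4.5 3.5 3.1
  endloop
 endfacet
 facet normal 0.408 -0.025 0.912
  outer loop
   vertex 3.0 0.9 3.7
   vertex 4.5 3.5 3.1
   vertex 0.3 0.6 4.9
  endloop
 endfacet
 facet normal 0.237 -0.923 0.303
  outer loop
   vertex 3.0 0.9 3.7
   vertex 0.3 0.6 4.9
   vertex 2.7 0.1 1.5
  endloop
 endfacet
 facet normal -0.756 0.213 -0.619
  outer loop
   vertex 1.6 4.2 2.6
   vertex 2.7 2.0 0.5
   vertex 0.3 2.2 3.5
  endloop
 endfacet
 facet normal -0.442 0.591 0.675
  outer loop
   vertex 1.6 4.2 2.6
   vertex 0.3 2.2 3.5
   vertex 0.3 0.6 4.9
  endloop
 endfacet
 facet normal -0.014 0.542 0.840
  outer loop
   vertex 1.6 4.2 2.6
   vertex 0.3 0.6 4.9
   vertex 4.5 3.5 3.1
  endloop
 endfacet
 facet normal 0.436 0.615 -0.657
  outer loop
   vertex 2.6 4.1 2.4
   vertex 4.5 3.5 3.1
   vertex 2.7 2.0 0.5
  endloop
 endfacet
 facet normal 0.162 0.923 0.350
  outer loop
   vertex 2.6 4.1 2.4
   vertex 1.6 4.2 2.6
   vertex 4.5 3.5 3.1
  endloop
 endfacet
 facet normal -0.082 0.667 -0.741
  outer loop
   vertex 2.6 4.1 2.4
   vertex 2.7 2.0 0.5
   vertex 1.6 4.2 2.6
  endloop
 endfacet
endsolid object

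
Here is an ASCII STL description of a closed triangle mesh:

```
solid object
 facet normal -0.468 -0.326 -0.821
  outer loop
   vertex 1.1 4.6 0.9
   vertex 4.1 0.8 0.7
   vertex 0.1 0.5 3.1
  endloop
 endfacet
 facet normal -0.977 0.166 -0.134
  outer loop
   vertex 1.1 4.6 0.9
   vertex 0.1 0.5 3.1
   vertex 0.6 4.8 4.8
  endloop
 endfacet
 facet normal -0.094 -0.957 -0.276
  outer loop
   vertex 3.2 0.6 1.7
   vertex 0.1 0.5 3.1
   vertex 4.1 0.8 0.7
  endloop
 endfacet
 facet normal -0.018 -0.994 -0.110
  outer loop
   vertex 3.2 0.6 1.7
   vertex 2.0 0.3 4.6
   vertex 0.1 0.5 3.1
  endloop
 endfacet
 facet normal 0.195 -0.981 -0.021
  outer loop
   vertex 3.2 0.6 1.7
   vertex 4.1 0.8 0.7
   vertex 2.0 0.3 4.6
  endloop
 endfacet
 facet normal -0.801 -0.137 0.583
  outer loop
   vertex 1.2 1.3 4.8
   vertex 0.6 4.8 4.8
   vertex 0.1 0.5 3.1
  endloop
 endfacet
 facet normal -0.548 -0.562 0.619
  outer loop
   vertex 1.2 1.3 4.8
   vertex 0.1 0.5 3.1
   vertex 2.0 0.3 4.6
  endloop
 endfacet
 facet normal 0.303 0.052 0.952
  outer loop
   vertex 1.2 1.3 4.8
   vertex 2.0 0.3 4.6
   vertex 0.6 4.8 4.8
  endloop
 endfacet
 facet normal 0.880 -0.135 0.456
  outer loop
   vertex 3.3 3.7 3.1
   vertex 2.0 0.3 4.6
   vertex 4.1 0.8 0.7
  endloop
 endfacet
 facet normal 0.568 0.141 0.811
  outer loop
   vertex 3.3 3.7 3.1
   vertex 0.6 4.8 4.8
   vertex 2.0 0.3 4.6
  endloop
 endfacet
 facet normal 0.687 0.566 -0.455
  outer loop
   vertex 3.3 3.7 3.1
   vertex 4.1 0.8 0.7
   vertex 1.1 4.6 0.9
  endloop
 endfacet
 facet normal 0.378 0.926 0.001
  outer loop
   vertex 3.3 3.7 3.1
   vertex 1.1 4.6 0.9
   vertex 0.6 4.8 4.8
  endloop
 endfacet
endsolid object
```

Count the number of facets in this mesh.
12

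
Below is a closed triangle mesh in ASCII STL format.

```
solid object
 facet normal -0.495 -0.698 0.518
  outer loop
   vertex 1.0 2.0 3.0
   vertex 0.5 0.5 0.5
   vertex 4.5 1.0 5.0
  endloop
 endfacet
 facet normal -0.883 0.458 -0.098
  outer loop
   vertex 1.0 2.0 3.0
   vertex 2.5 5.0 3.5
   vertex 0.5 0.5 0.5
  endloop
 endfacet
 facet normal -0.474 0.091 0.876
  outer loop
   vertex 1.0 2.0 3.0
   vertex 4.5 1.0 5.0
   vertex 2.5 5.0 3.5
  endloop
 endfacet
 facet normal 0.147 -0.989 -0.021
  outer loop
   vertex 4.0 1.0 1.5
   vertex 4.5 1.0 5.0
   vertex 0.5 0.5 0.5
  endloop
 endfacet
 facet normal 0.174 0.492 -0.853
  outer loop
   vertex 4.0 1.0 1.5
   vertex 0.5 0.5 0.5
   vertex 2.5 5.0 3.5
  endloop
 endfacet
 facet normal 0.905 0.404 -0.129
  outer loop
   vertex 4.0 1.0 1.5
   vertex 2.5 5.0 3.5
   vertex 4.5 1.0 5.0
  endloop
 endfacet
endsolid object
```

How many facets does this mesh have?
6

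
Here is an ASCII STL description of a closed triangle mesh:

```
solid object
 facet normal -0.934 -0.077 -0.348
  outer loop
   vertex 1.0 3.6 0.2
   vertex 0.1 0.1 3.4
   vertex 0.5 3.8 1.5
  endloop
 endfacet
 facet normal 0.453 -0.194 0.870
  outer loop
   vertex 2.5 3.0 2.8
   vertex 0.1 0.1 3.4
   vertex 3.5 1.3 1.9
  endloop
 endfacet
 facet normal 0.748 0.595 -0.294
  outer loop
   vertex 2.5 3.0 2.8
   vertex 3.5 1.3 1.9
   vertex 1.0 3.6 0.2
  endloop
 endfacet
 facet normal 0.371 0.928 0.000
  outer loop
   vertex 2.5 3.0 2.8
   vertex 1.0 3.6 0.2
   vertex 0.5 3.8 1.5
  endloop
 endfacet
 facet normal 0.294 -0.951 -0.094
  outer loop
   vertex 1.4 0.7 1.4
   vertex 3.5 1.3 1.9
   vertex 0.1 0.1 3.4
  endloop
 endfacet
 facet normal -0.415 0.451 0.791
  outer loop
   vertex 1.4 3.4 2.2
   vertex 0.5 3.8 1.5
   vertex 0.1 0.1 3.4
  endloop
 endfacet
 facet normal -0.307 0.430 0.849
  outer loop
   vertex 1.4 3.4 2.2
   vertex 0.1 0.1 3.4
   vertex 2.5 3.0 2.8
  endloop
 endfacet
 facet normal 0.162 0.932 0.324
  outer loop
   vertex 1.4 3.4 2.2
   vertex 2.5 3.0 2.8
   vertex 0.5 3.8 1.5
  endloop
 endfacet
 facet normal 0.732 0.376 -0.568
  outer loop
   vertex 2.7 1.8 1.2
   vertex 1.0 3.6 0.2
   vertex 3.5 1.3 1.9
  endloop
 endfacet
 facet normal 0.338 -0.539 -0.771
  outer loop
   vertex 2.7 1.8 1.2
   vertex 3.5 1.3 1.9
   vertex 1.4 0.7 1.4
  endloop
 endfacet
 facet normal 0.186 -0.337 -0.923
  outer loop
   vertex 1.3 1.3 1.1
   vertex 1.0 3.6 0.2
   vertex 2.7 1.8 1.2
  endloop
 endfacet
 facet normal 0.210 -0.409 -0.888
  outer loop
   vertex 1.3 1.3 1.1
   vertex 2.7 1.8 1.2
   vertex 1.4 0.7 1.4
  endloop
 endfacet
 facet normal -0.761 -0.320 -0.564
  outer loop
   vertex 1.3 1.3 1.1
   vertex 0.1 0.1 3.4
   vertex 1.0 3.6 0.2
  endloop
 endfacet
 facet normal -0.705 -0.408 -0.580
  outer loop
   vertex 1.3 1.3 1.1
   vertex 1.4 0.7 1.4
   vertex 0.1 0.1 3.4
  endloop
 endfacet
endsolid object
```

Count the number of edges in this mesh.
21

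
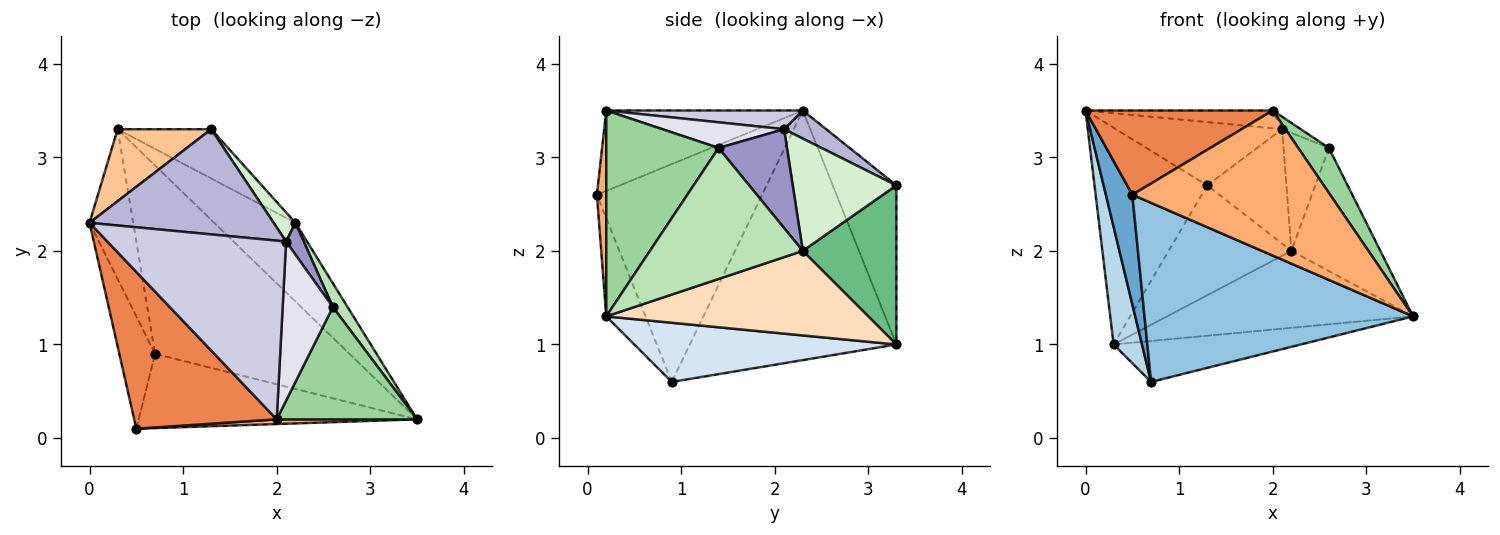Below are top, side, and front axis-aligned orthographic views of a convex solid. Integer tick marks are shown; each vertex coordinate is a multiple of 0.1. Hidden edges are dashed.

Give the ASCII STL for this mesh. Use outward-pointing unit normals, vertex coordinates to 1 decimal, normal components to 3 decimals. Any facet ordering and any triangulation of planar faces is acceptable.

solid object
 facet normal -0.975 -0.156 -0.160
  outer loop
   vertex 0.7 0.9 0.6
   vertex 0.5 0.1 2.6
   vertex 0.0 2.3 3.5
  endloop
 endfacet
 facet normal -0.134 -0.915 -0.380
  outer loop
   vertex 0.7 0.9 0.6
   vertex 3.5 0.2 1.3
   vertex 0.5 0.1 2.6
  endloop
 endfacet
 facet normal -0.976 -0.134 -0.171
  outer loop
   vertex 0.3 3.3 1.0
   vertex 0.7 0.9 0.6
   vertex 0.0 2.3 3.5
  endloop
 endfacet
 facet normal 0.285 0.204 -0.937
  outer loop
   vertex 0.3 3.3 1.0
   vertex 3.5 0.2 1.3
   vertex 0.7 0.9 0.6
  endloop
 endfacet
 facet normal -0.445 -0.424 0.789
  outer loop
   vertex 2.0 0.2 3.5
   vertex 0.0 2.3 3.5
   vertex 0.5 0.1 2.6
  endloop
 endfacet
 facet normal 0.047 -0.998 0.032
  outer loop
   vertex 2.0 0.2 3.5
   vertex 0.5 0.1 2.6
   vertex 3.5 0.2 1.3
  endloop
 endfacet
 facet normal -0.472 0.836 0.278
  outer loop
   vertex 1.3 3.3 2.7
   vertex 0.3 3.3 1.0
   vertex 0.0 2.3 3.5
  endloop
 endfacet
 facet normal 0.597 0.561 -0.574
  outer loop
   vertex 2.2 2.3 2.0
   vertex 3.5 0.2 1.3
   vertex 0.3 3.3 1.0
  endloop
 endfacet
 facet normal 0.571 0.749 -0.336
  outer loop
   vertex 2.2 2.3 2.0
   vertex 0.3 3.3 1.0
   vertex 1.3 3.3 2.7
  endloop
 endfacet
 facet normal 0.806 -0.220 0.550
  outer loop
   vertex 2.6 1.4 3.1
   vertex 2.0 0.2 3.5
   vertex 3.5 0.2 1.3
  endloop
 endfacet
 facet normal 0.860 0.500 0.097
  outer loop
   vertex 2.6 1.4 3.1
   vertex 3.5 0.2 1.3
   vertex 2.2 2.3 2.0
  endloop
 endfacet
 facet normal 0.785 0.600 0.153
  outer loop
   vertex 2.1 2.1 3.3
   vertex 2.2 2.3 2.0
   vertex 1.3 3.3 2.7
  endloop
 endfacet
 facet normal 0.824 0.547 0.148
  outer loop
   vertex 2.1 2.1 3.3
   vertex 2.6 1.4 3.1
   vertex 2.2 2.3 2.0
  endloop
 endfacet
 facet normal 0.130 0.511 0.850
  outer loop
   vertex 2.1 2.1 3.3
   vertex 1.3 3.3 2.7
   vertex 0.0 2.3 3.5
  endloop
 endfacet
 facet normal 0.104 0.099 0.990
  outer loop
   vertex 2.1 2.1 3.3
   vertex 0.0 2.3 3.5
   vertex 2.0 0.2 3.5
  endloop
 endfacet
 facet normal 0.453 0.070 0.889
  outer loop
   vertex 2.1 2.1 3.3
   vertex 2.0 0.2 3.5
   vertex 2.6 1.4 3.1
  endloop
 endfacet
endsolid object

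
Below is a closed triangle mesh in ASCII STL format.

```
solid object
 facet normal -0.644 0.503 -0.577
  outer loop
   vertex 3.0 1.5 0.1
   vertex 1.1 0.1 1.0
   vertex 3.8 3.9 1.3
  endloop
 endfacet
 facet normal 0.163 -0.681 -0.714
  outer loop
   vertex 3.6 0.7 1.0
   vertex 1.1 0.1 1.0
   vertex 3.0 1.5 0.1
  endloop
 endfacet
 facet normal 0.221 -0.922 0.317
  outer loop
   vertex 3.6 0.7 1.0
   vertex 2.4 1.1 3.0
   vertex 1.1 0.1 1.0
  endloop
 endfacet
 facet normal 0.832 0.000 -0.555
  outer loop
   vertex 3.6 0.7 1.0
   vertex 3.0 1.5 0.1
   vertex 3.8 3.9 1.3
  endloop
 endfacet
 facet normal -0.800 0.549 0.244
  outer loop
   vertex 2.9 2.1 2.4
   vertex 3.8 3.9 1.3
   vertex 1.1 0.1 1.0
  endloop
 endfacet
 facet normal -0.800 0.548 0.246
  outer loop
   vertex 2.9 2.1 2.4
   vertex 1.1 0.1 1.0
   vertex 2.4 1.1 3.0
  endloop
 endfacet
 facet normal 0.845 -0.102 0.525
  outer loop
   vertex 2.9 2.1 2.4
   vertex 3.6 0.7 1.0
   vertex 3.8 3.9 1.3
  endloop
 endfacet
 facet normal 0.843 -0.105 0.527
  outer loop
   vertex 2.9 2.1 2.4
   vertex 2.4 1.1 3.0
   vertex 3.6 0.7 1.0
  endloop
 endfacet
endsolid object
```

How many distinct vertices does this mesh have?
6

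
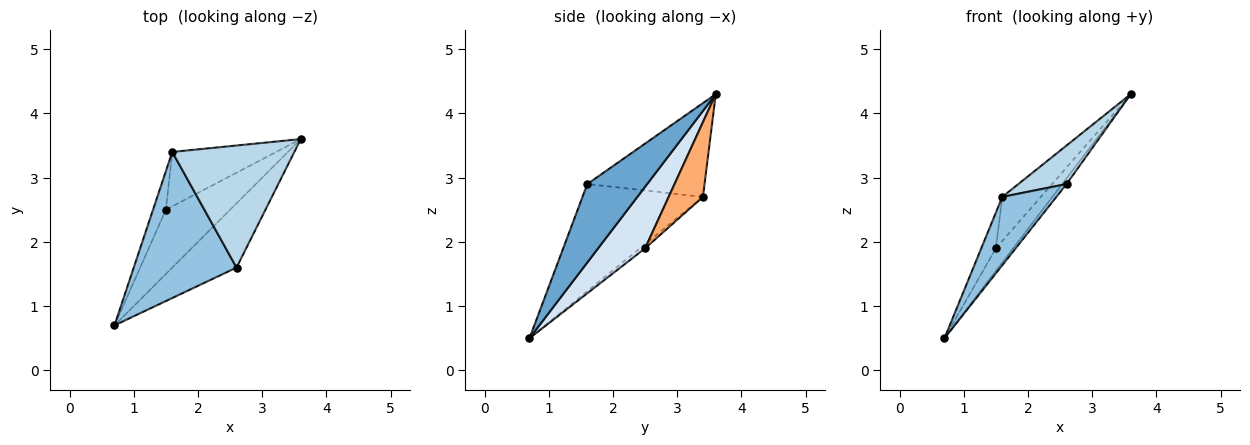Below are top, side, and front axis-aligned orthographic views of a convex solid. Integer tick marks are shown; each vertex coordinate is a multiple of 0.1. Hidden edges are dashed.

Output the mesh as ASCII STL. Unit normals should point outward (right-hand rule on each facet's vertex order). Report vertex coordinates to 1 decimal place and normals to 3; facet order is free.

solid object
 facet normal 0.772 0.057 -0.633
  outer loop
   vertex 2.6 1.6 2.9
   vertex 0.7 0.7 0.5
   vertex 3.6 3.6 4.3
  endloop
 endfacet
 facet normal -0.686 -0.308 0.659
  outer loop
   vertex 1.6 3.4 2.7
   vertex 0.7 0.7 0.5
   vertex 2.6 1.6 2.9
  endloop
 endfacet
 facet normal -0.591 -0.243 0.769
  outer loop
   vertex 1.6 3.4 2.7
   vertex 2.6 1.6 2.9
   vertex 3.6 3.6 4.3
  endloop
 endfacet
 facet normal 0.671 0.246 -0.700
  outer loop
   vertex 1.5 2.5 1.9
   vertex 3.6 3.6 4.3
   vertex 0.7 0.7 0.5
  endloop
 endfacet
 facet normal -0.238 0.660 -0.713
  outer loop
   vertex 1.5 2.5 1.9
   vertex 0.7 0.7 0.5
   vertex 1.6 3.4 2.7
  endloop
 endfacet
 facet normal 0.488 0.549 -0.679
  outer loop
   vertex 1.5 2.5 1.9
   vertex 1.6 3.4 2.7
   vertex 3.6 3.6 4.3
  endloop
 endfacet
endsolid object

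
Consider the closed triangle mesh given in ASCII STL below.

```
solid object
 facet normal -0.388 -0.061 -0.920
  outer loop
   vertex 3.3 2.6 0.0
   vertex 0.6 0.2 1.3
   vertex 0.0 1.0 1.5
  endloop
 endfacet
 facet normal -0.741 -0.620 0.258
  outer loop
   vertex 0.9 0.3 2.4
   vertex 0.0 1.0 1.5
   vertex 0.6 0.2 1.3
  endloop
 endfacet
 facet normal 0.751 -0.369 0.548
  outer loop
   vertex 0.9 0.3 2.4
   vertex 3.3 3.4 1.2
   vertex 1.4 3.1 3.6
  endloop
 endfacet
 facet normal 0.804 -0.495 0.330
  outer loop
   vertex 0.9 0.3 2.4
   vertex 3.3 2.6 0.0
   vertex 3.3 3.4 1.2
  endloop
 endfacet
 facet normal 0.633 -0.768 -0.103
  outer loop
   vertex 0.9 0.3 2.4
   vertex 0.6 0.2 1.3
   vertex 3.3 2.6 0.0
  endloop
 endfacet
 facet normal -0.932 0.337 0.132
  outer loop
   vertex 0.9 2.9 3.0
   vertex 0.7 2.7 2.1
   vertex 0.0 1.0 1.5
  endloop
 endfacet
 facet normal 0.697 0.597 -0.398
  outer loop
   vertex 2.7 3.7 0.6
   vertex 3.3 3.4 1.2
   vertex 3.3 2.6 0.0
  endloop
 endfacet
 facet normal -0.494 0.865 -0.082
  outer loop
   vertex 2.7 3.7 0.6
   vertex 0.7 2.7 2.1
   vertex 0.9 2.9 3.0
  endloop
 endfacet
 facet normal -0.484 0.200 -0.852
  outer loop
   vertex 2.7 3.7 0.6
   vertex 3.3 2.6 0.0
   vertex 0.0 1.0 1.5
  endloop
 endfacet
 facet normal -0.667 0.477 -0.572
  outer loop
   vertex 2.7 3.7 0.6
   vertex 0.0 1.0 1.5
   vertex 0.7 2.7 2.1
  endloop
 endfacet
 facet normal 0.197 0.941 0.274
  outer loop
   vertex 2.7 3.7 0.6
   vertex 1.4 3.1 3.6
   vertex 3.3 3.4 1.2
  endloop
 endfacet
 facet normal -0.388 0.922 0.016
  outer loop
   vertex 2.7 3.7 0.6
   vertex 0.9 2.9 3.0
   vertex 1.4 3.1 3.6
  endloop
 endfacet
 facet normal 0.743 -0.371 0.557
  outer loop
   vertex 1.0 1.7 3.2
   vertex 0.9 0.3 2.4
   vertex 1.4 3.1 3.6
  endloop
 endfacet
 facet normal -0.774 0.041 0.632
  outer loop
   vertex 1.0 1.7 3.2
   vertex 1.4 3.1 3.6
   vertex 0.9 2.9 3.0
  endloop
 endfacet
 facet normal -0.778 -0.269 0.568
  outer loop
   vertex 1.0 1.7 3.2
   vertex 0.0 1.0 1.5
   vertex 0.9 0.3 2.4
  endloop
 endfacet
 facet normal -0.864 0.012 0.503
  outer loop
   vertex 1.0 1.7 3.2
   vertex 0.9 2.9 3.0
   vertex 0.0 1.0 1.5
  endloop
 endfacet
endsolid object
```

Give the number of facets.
16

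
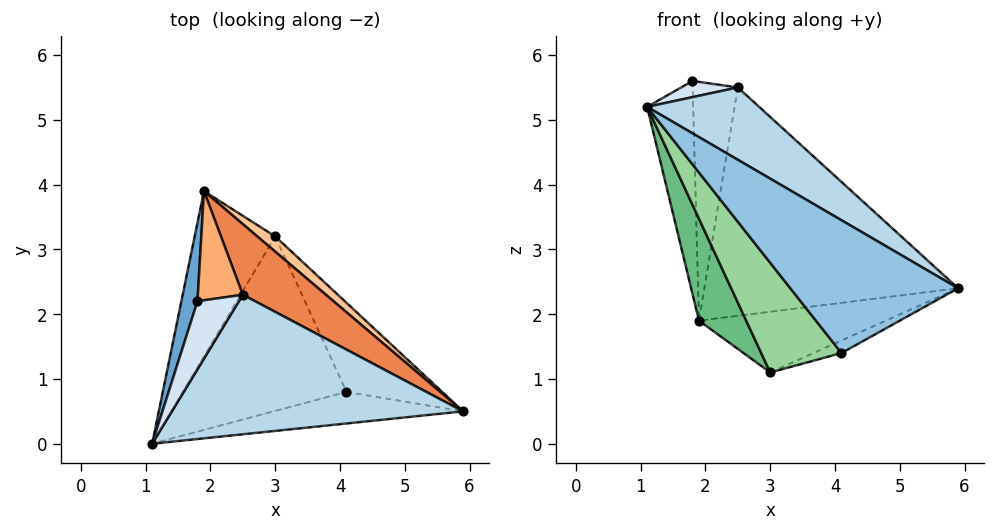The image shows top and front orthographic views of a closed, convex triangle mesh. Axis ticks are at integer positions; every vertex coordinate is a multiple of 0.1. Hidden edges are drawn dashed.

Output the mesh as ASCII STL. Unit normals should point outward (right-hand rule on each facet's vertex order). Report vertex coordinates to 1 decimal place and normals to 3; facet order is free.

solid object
 facet normal -0.953 0.284 0.105
  outer loop
   vertex 1.8 2.2 5.6
   vertex 1.9 3.9 1.9
   vertex 1.1 0.0 5.2
  endloop
 endfacet
 facet normal -0.034 -0.972 -0.231
  outer loop
   vertex 4.1 0.8 1.4
   vertex 5.9 0.5 2.4
   vertex 1.1 0.0 5.2
  endloop
 endfacet
 facet normal 0.492 -0.401 0.773
  outer loop
   vertex 2.5 2.3 5.5
   vertex 1.1 0.0 5.2
   vertex 5.9 0.5 2.4
  endloop
 endfacet
 facet normal 0.170 -0.228 0.959
  outer loop
   vertex 2.5 2.3 5.5
   vertex 1.8 2.2 5.6
   vertex 1.1 0.0 5.2
  endloop
 endfacet
 facet normal 0.613 0.755 0.233
  outer loop
   vertex 2.5 2.3 5.5
   vertex 5.9 0.5 2.4
   vertex 1.9 3.9 1.9
  endloop
 endfacet
 facet normal -0.070 0.907 0.415
  outer loop
   vertex 2.5 2.3 5.5
   vertex 1.9 3.9 1.9
   vertex 1.8 2.2 5.6
  endloop
 endfacet
 facet normal 0.622 0.760 0.190
  outer loop
   vertex 3.0 3.2 1.1
   vertex 1.9 3.9 1.9
   vertex 5.9 0.5 2.4
  endloop
 endfacet
 facet normal 0.497 0.121 -0.859
  outer loop
   vertex 3.0 3.2 1.1
   vertex 5.9 0.5 2.4
   vertex 4.1 0.8 1.4
  endloop
 endfacet
 facet normal -0.690 -0.380 -0.616
  outer loop
   vertex 3.0 3.2 1.1
   vertex 1.1 0.0 5.2
   vertex 1.9 3.9 1.9
  endloop
 endfacet
 facet normal -0.681 -0.390 -0.620
  outer loop
   vertex 3.0 3.2 1.1
   vertex 4.1 0.8 1.4
   vertex 1.1 0.0 5.2
  endloop
 endfacet
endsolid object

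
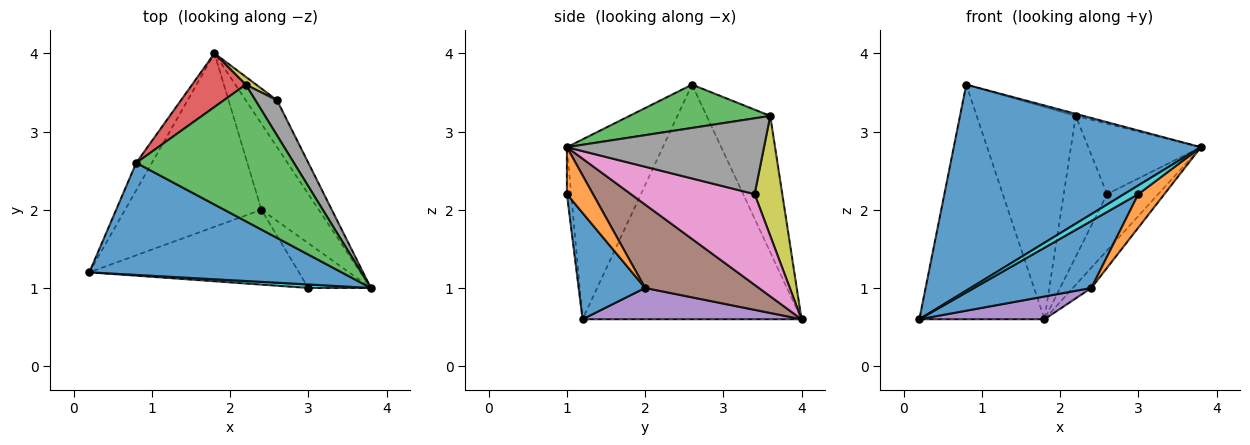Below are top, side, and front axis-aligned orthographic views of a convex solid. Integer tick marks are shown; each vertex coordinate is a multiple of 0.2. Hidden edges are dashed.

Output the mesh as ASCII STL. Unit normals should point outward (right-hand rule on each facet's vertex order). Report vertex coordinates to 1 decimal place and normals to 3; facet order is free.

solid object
 facet normal -0.323 -0.831 0.452
  outer loop
   vertex 0.8 2.6 3.6
   vertex 0.2 1.2 0.6
   vertex 3.8 1.0 2.8
  endloop
 endfacet
 facet normal -0.867 0.495 -0.058
  outer loop
   vertex 0.8 2.6 3.6
   vertex 1.8 4.0 0.6
   vertex 0.2 1.2 0.6
  endloop
 endfacet
 facet normal 0.265 0.015 0.964
  outer loop
   vertex 2.2 3.6 3.2
   vertex 0.8 2.6 3.6
   vertex 3.8 1.0 2.8
  endloop
 endfacet
 facet normal -0.529 0.823 0.208
  outer loop
   vertex 2.2 3.6 3.2
   vertex 1.8 4.0 0.6
   vertex 0.8 2.6 3.6
  endloop
 endfacet
 facet normal 0.222 -0.127 -0.967
  outer loop
   vertex 2.4 2.0 1.0
   vertex 0.2 1.2 0.6
   vertex 1.8 4.0 0.6
  endloop
 endfacet
 facet normal 0.817 0.133 -0.562
  outer loop
   vertex 2.4 2.0 1.0
   vertex 1.8 4.0 0.6
   vertex 3.8 1.0 2.8
  endloop
 endfacet
 facet normal 0.880 0.364 -0.304
  outer loop
   vertex 2.6 3.4 2.2
   vertex 3.8 1.0 2.8
   vertex 1.8 4.0 0.6
  endloop
 endfacet
 facet normal 0.843 0.482 0.241
  outer loop
   vertex 2.6 3.4 2.2
   vertex 2.2 3.6 3.2
   vertex 3.8 1.0 2.8
  endloop
 endfacet
 facet normal 0.538 0.842 0.047
  outer loop
   vertex 2.6 3.4 2.2
   vertex 1.8 4.0 0.6
   vertex 2.2 3.6 3.2
  endloop
 endfacet
 facet normal -0.268 -0.894 0.358
  outer loop
   vertex 3.0 1.0 2.2
   vertex 3.8 1.0 2.8
   vertex 0.2 1.2 0.6
  endloop
 endfacet
 facet normal 0.354 -0.624 -0.697
  outer loop
   vertex 3.0 1.0 2.2
   vertex 0.2 1.2 0.6
   vertex 2.4 2.0 1.0
  endloop
 endfacet
 facet normal 0.514 -0.514 -0.686
  outer loop
   vertex 3.0 1.0 2.2
   vertex 2.4 2.0 1.0
   vertex 3.8 1.0 2.8
  endloop
 endfacet
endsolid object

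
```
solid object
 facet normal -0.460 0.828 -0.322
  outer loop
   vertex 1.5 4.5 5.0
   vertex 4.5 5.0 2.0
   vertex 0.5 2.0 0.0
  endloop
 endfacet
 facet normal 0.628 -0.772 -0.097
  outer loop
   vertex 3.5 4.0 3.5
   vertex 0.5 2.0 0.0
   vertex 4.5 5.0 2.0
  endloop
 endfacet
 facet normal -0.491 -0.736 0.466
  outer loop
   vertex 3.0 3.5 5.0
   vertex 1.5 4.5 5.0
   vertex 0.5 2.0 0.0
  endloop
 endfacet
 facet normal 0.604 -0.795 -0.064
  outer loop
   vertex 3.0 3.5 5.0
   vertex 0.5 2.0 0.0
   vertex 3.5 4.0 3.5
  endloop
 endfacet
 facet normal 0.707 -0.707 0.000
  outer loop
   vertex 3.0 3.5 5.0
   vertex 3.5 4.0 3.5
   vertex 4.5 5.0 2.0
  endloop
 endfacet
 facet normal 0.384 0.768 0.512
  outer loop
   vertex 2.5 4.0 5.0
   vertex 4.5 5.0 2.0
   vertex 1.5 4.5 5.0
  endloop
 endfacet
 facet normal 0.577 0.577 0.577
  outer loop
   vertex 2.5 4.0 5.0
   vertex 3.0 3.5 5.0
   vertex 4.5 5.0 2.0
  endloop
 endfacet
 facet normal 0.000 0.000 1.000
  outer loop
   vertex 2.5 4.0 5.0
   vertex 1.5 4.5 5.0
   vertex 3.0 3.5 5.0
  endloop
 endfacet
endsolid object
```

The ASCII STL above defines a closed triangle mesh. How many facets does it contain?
8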